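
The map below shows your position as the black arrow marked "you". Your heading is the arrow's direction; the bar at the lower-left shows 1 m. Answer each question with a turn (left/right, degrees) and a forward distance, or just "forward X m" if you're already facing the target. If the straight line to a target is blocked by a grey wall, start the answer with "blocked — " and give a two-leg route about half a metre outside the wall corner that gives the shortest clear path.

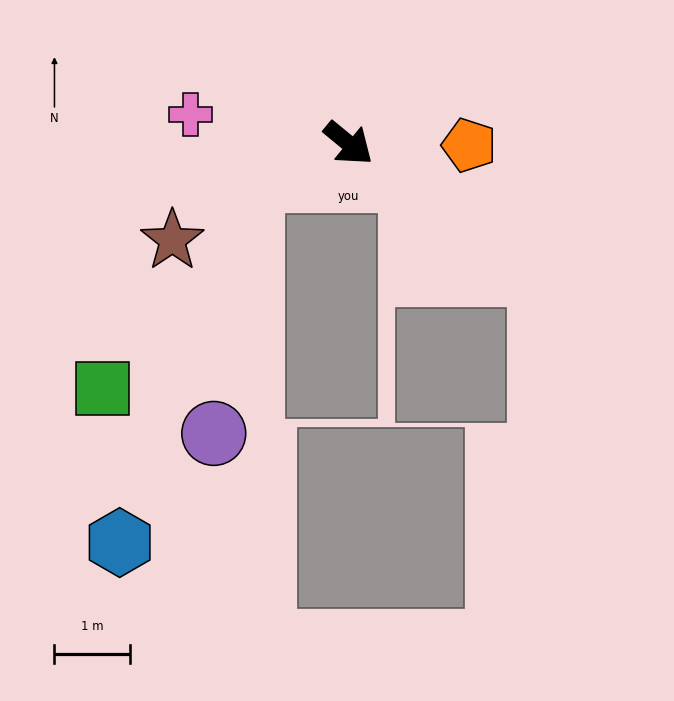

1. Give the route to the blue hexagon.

blocked — turn right 120°, forward 1.4 m, then turn left 49°, forward 5.1 m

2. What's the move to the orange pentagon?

turn left 39°, forward 1.6 m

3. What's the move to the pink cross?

turn right 151°, forward 2.1 m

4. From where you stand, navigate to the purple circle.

blocked — turn right 120°, forward 1.4 m, then turn left 61°, forward 3.4 m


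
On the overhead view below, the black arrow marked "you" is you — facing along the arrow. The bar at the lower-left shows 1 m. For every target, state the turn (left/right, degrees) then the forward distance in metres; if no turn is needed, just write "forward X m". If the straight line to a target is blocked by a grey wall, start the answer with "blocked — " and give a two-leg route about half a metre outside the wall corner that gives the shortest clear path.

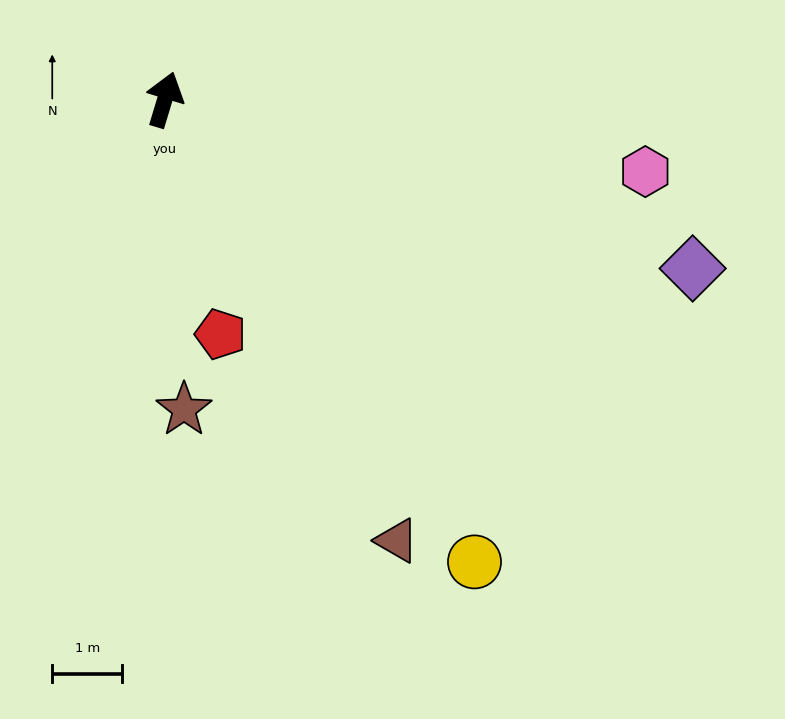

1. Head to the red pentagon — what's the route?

turn right 150°, forward 3.5 m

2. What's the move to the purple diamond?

turn right 91°, forward 7.9 m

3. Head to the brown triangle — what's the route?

turn right 135°, forward 7.1 m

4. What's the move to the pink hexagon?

turn right 82°, forward 7.0 m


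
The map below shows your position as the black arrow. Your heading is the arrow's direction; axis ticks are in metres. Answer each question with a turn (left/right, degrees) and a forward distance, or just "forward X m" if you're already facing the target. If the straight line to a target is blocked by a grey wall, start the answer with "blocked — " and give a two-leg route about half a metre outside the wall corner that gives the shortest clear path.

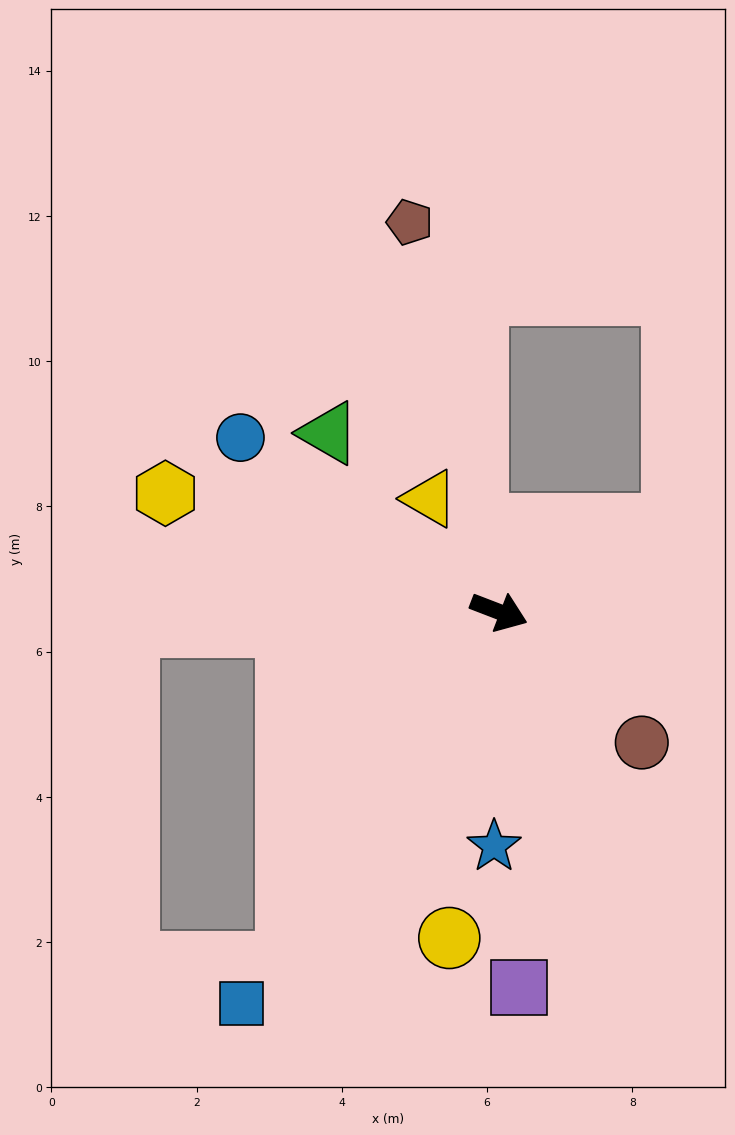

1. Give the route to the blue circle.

turn left 167°, forward 4.3 m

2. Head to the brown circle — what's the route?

turn right 21°, forward 2.7 m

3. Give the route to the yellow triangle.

turn left 143°, forward 1.8 m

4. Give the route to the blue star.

turn right 70°, forward 3.2 m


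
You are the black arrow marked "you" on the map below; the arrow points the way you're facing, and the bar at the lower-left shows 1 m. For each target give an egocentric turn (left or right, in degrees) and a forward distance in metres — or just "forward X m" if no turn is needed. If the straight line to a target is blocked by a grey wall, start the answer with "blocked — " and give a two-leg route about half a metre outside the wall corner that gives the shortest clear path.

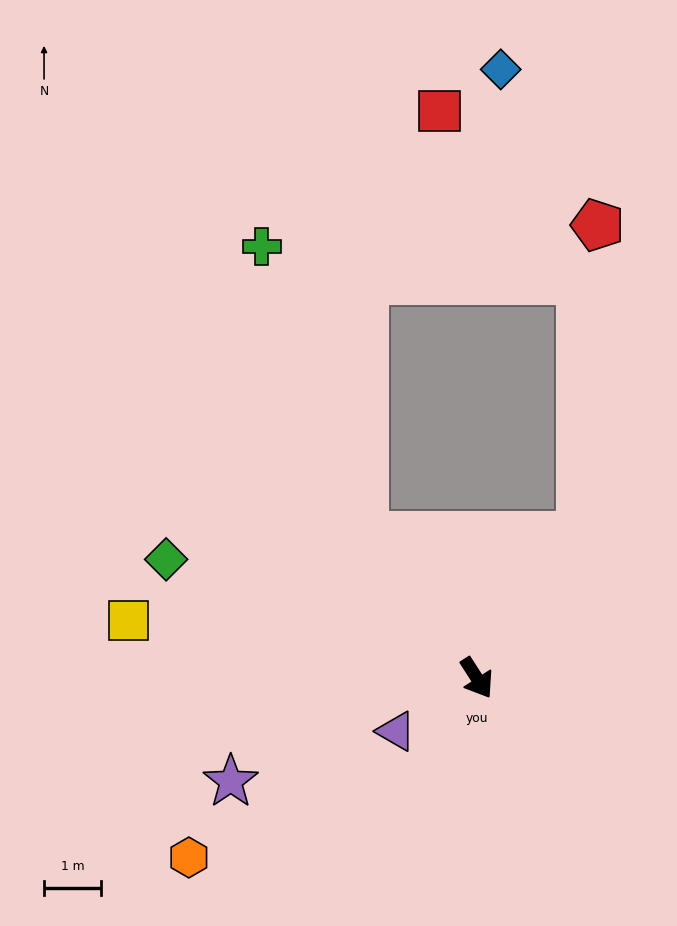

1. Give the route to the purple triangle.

turn right 89°, forward 1.7 m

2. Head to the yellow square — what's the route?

turn right 132°, forward 6.2 m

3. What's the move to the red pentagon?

blocked — turn left 111°, forward 3.1 m, then turn left 33°, forward 5.5 m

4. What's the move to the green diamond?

turn right 144°, forward 5.8 m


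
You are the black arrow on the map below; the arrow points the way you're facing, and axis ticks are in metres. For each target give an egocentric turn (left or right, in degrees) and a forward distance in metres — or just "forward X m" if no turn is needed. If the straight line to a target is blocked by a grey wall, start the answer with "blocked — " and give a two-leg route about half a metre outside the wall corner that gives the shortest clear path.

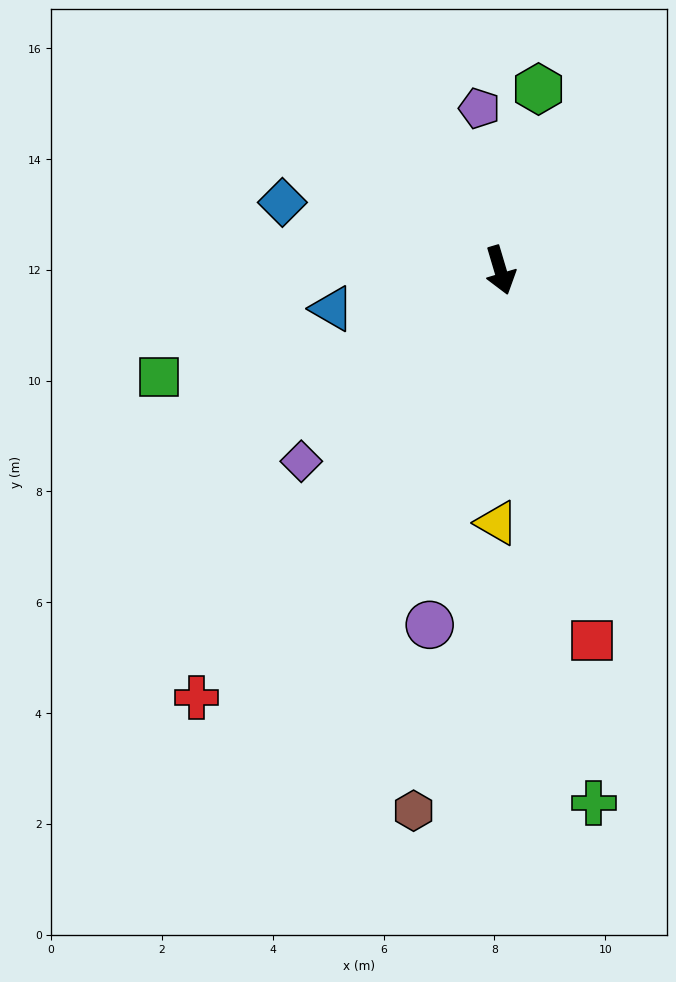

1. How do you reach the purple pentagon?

turn left 171°, forward 2.9 m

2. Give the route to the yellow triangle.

turn right 17°, forward 4.6 m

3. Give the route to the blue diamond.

turn right 124°, forward 4.1 m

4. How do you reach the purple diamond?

turn right 63°, forward 5.0 m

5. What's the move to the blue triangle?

turn right 94°, forward 3.1 m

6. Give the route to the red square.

turn right 3°, forward 6.9 m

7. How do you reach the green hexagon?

turn left 152°, forward 3.3 m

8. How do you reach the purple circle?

turn right 28°, forward 6.5 m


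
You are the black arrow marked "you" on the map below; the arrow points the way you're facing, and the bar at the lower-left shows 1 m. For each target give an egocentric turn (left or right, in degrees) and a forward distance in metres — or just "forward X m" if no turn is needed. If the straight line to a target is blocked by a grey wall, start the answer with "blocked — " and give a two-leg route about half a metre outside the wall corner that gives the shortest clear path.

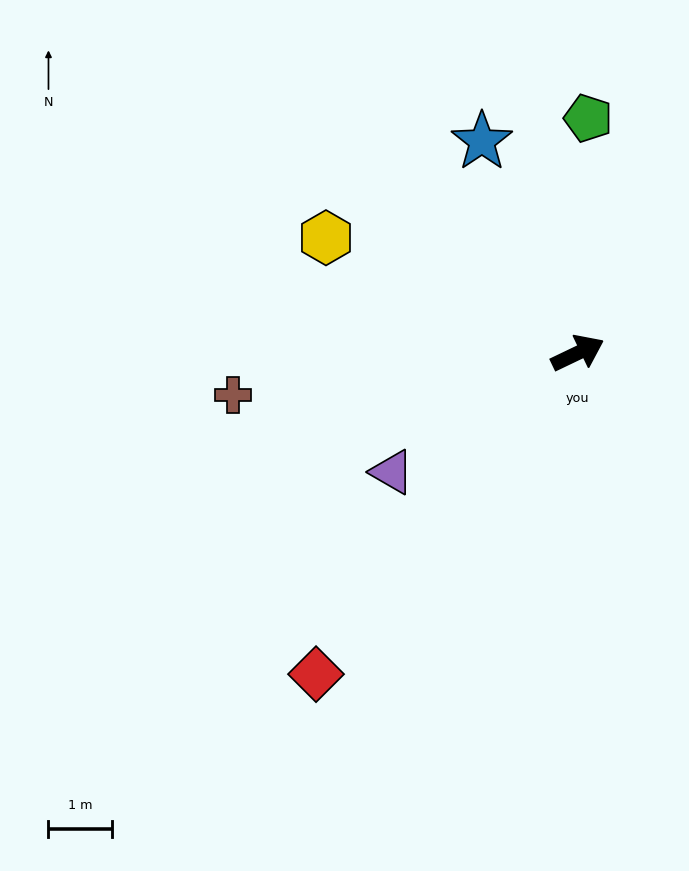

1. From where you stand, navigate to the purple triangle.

turn right 173°, forward 3.5 m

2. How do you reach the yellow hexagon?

turn left 130°, forward 4.3 m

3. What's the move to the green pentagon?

turn left 62°, forward 3.7 m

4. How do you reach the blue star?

turn left 89°, forward 3.6 m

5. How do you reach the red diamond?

turn right 155°, forward 6.5 m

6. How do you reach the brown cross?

turn left 161°, forward 5.4 m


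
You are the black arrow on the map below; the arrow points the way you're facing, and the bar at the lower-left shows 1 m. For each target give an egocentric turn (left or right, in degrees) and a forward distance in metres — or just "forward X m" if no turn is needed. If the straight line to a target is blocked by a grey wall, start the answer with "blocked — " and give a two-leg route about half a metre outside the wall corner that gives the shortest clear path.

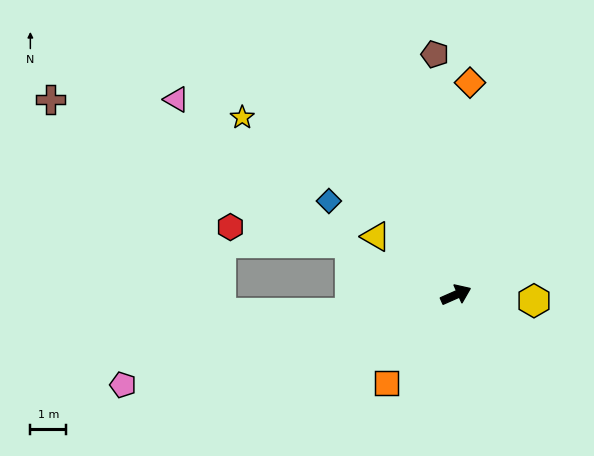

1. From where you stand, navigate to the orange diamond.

turn left 62°, forward 6.0 m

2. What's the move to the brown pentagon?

turn left 71°, forward 6.8 m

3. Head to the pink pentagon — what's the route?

turn left 171°, forward 9.7 m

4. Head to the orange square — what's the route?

turn right 152°, forward 3.1 m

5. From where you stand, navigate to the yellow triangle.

turn left 120°, forward 2.8 m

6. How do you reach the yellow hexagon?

turn right 28°, forward 2.2 m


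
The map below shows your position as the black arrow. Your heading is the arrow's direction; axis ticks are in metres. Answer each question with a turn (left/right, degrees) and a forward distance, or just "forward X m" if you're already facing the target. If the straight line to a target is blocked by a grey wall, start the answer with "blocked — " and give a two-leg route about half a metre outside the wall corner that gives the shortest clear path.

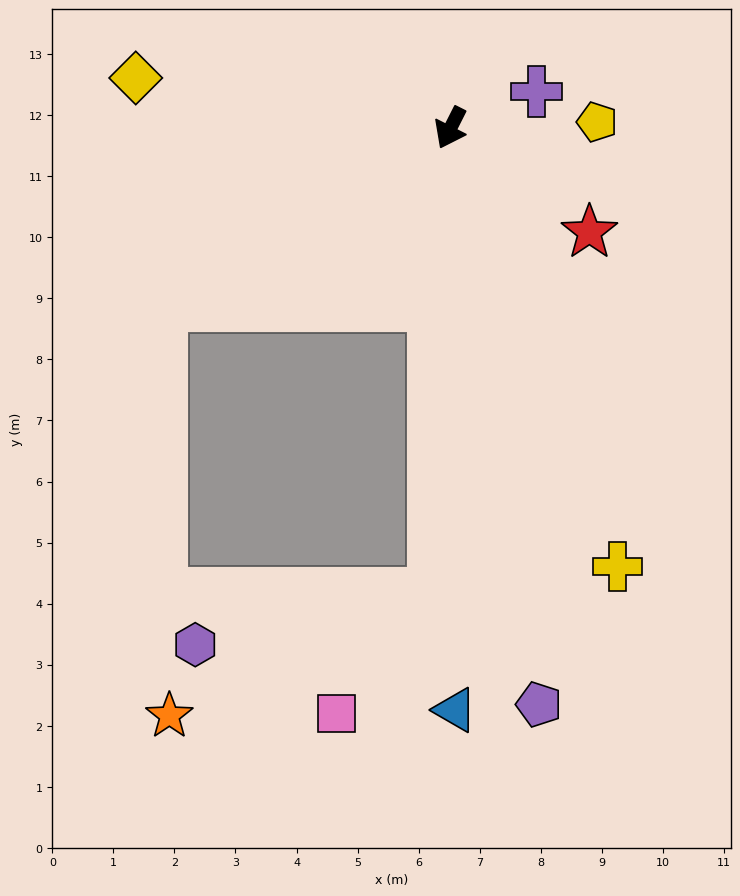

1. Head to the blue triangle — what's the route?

turn left 27°, forward 9.5 m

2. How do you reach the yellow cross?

turn left 48°, forward 7.7 m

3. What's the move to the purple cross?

turn left 140°, forward 1.5 m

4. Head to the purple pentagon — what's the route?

turn left 36°, forward 9.6 m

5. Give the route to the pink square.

blocked — turn left 25°, forward 7.6 m, then turn right 37°, forward 2.5 m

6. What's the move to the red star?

turn left 80°, forward 2.8 m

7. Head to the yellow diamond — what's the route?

turn right 72°, forward 5.2 m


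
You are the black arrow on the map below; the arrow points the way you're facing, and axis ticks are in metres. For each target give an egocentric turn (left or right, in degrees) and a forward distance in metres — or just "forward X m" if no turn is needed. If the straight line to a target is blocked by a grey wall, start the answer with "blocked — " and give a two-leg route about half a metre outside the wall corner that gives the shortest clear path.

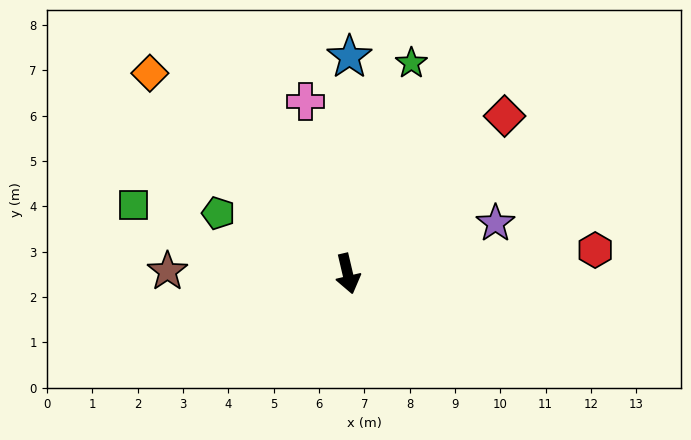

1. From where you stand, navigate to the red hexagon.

turn left 82°, forward 5.5 m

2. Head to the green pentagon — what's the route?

turn right 128°, forward 3.1 m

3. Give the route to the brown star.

turn right 104°, forward 4.0 m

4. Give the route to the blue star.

turn left 166°, forward 4.8 m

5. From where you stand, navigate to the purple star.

turn left 96°, forward 3.4 m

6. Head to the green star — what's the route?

turn left 150°, forward 4.9 m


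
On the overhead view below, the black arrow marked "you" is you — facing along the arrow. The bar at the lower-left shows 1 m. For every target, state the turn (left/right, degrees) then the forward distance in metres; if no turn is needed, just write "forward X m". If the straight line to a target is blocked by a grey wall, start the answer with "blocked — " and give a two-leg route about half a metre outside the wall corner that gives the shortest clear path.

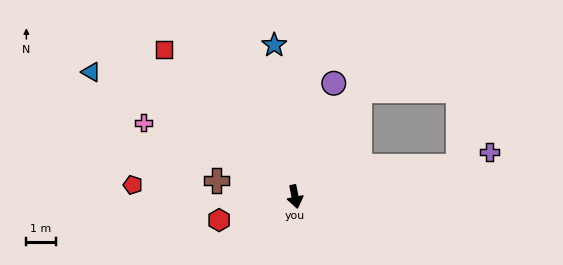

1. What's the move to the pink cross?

turn right 127°, forward 5.8 m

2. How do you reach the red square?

turn right 150°, forward 6.7 m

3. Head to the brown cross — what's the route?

turn right 113°, forward 2.7 m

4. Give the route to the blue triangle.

turn right 133°, forward 8.2 m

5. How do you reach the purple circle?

turn left 150°, forward 4.1 m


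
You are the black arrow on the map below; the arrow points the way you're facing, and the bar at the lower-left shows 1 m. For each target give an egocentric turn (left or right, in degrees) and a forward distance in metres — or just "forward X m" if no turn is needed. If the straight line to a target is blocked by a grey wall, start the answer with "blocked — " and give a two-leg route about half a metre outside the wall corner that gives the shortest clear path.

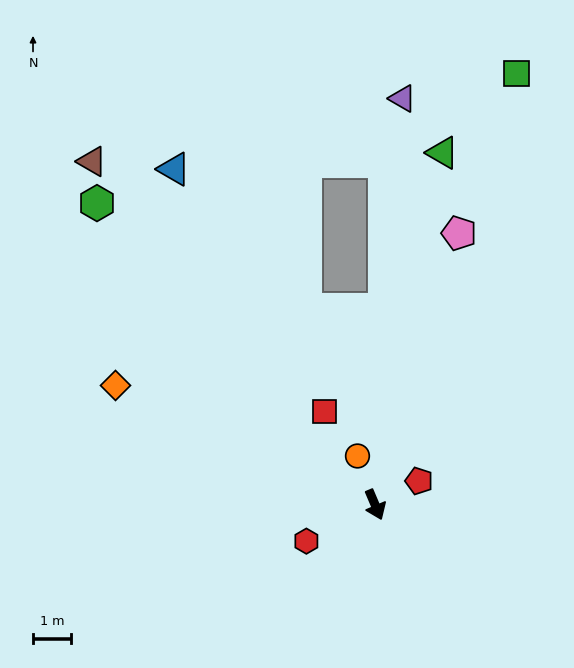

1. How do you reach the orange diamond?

turn right 138°, forward 7.5 m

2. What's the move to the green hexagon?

turn right 160°, forward 10.8 m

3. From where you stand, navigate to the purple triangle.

turn left 153°, forward 10.7 m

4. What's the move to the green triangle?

turn left 146°, forward 9.4 m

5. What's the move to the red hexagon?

turn right 85°, forward 2.0 m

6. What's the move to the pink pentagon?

turn left 140°, forward 7.5 m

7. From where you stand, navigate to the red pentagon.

turn left 95°, forward 1.3 m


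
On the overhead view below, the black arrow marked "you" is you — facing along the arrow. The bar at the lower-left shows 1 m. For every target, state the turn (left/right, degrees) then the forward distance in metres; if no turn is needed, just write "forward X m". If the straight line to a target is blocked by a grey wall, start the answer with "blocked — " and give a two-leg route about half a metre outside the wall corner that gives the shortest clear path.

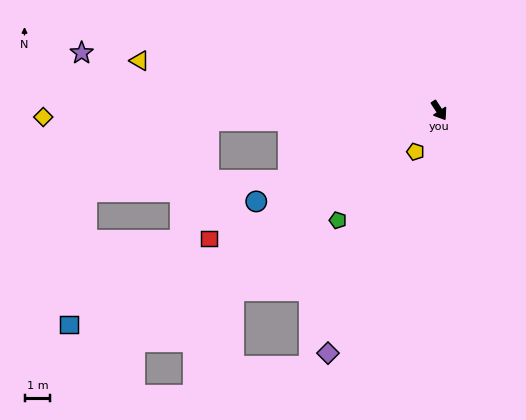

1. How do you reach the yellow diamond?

turn right 122°, forward 15.3 m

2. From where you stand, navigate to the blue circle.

turn right 97°, forward 7.9 m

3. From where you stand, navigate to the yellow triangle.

turn right 133°, forward 11.7 m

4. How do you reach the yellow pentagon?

turn right 63°, forward 1.8 m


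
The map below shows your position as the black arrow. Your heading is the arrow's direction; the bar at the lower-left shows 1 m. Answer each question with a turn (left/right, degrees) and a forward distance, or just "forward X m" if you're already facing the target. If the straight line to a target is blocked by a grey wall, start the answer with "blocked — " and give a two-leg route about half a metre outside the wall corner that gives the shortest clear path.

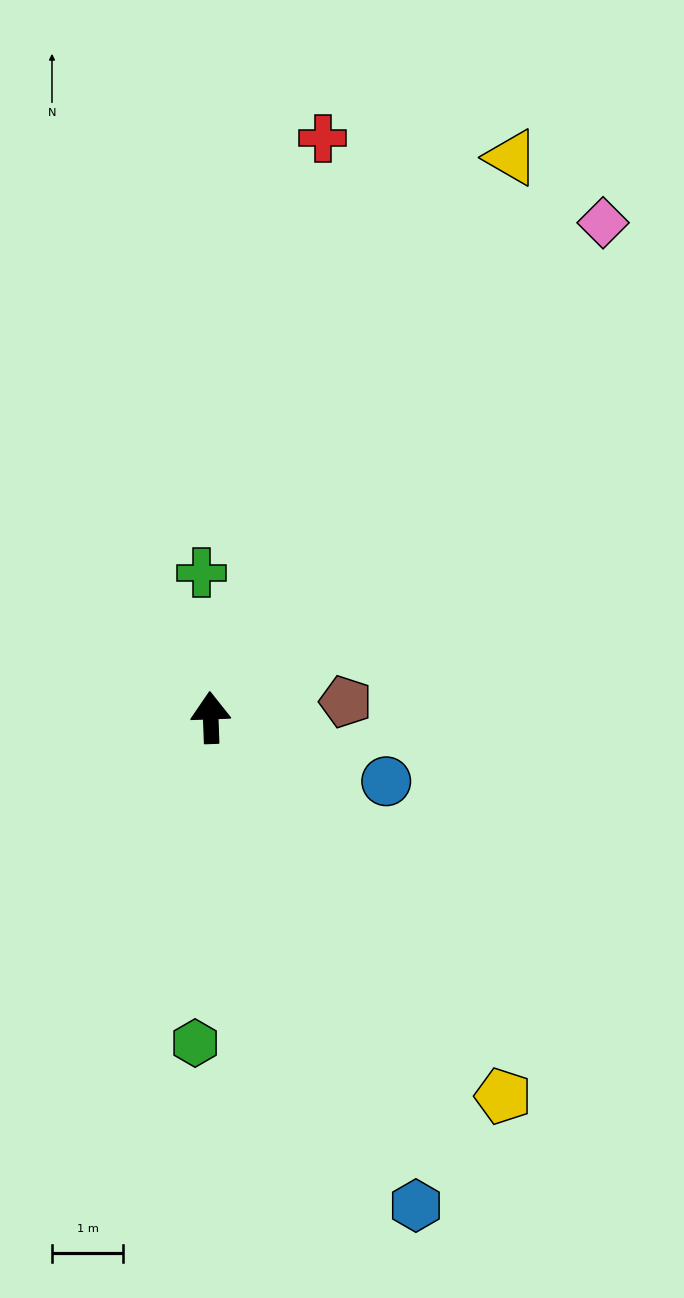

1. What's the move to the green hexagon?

turn left 175°, forward 4.6 m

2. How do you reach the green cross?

forward 2.0 m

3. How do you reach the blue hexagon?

turn right 159°, forward 7.4 m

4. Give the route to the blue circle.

turn right 112°, forward 2.6 m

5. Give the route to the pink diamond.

turn right 41°, forward 8.8 m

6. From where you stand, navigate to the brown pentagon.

turn right 85°, forward 1.9 m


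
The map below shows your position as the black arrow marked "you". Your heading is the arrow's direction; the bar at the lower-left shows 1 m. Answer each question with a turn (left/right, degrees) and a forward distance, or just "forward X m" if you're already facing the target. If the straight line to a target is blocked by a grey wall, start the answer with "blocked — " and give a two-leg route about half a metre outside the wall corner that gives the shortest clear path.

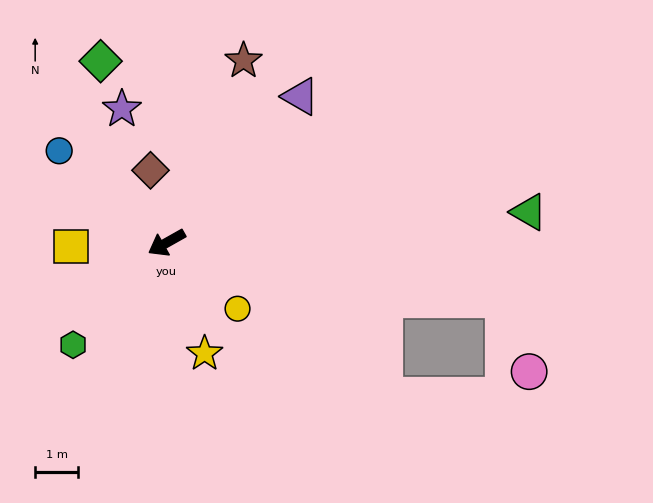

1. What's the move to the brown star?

turn right 142°, forward 4.6 m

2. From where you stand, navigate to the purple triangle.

turn right 162°, forward 4.6 m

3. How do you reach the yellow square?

turn right 27°, forward 2.2 m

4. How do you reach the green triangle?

turn left 155°, forward 8.4 m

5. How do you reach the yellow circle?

turn left 108°, forward 2.2 m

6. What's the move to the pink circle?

blocked — turn left 141°, forward 7.9 m, then turn right 60°, forward 1.8 m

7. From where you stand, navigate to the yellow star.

turn left 80°, forward 2.7 m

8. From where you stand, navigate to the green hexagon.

turn left 18°, forward 3.2 m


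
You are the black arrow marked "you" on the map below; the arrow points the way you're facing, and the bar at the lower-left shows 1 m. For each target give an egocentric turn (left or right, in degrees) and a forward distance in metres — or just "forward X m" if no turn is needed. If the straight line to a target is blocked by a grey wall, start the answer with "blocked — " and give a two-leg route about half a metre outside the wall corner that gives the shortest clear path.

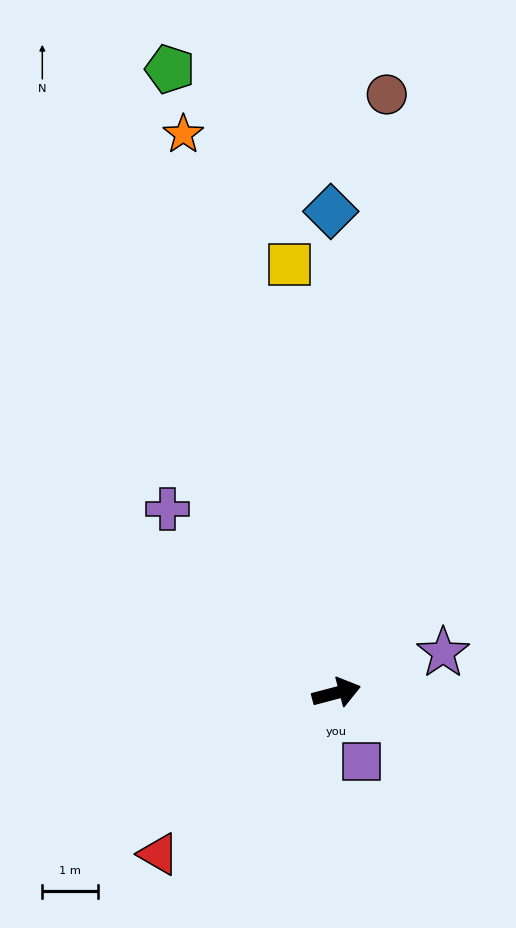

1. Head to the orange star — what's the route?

turn left 91°, forward 10.5 m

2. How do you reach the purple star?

turn left 6°, forward 2.1 m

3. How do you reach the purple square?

turn right 85°, forward 1.3 m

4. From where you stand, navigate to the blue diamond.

turn left 76°, forward 8.7 m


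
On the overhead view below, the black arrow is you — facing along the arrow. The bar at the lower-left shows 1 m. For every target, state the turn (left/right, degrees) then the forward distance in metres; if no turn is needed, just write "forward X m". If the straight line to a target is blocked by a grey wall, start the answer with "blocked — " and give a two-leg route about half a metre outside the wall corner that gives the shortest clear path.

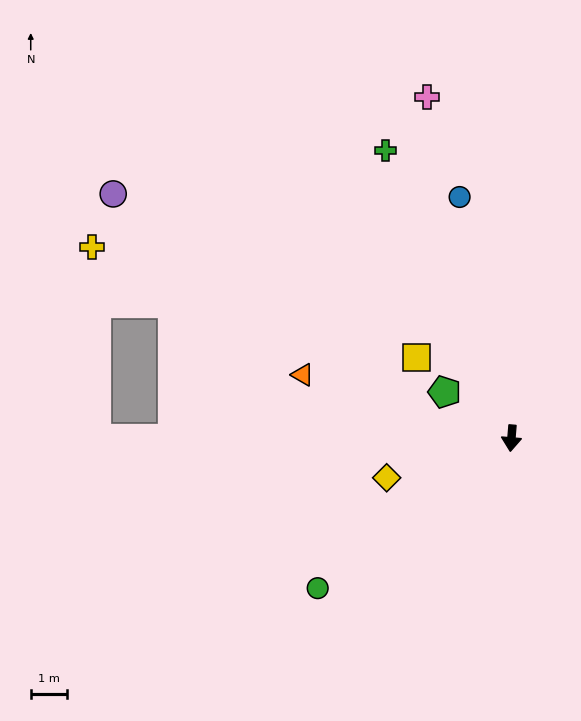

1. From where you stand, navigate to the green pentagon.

turn right 120°, forward 2.3 m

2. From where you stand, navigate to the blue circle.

turn right 163°, forward 6.8 m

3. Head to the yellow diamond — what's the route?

turn right 68°, forward 3.6 m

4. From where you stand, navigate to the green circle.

turn right 48°, forward 6.8 m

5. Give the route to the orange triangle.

turn right 102°, forward 6.0 m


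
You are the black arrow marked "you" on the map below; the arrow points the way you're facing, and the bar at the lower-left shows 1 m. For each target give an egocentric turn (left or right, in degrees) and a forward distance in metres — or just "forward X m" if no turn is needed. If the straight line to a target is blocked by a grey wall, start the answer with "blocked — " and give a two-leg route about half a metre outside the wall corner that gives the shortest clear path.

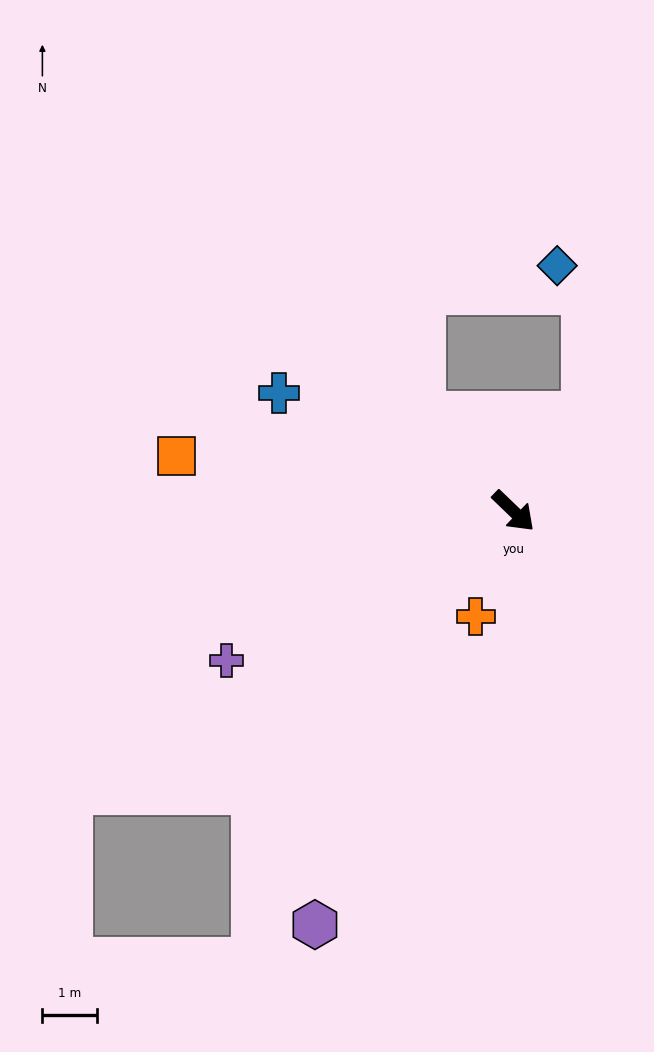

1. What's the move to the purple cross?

turn right 109°, forward 5.9 m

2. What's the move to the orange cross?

turn right 66°, forward 2.1 m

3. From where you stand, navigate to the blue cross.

turn right 163°, forward 4.8 m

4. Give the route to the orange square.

turn right 145°, forward 6.2 m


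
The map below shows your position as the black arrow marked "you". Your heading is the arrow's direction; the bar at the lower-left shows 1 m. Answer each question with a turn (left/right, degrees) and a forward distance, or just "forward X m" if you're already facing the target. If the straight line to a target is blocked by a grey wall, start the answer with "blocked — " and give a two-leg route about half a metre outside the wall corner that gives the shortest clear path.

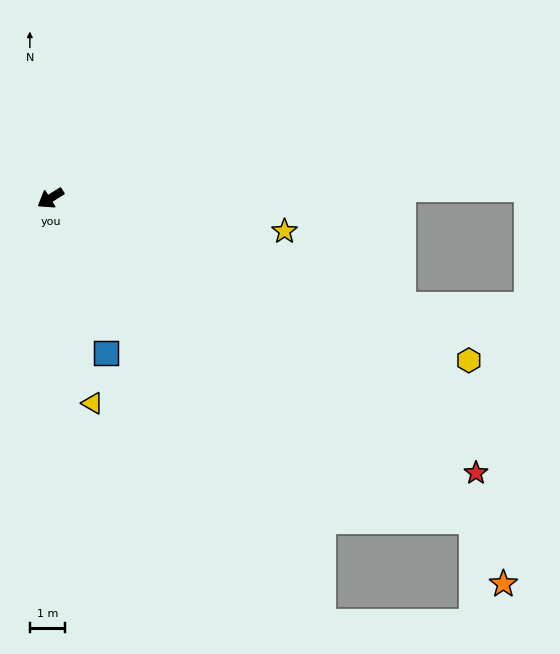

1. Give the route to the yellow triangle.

turn left 69°, forward 6.0 m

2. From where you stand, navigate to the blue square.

turn left 78°, forward 4.7 m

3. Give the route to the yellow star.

turn left 140°, forward 6.8 m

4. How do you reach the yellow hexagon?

turn left 127°, forward 12.8 m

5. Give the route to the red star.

turn left 115°, forward 14.5 m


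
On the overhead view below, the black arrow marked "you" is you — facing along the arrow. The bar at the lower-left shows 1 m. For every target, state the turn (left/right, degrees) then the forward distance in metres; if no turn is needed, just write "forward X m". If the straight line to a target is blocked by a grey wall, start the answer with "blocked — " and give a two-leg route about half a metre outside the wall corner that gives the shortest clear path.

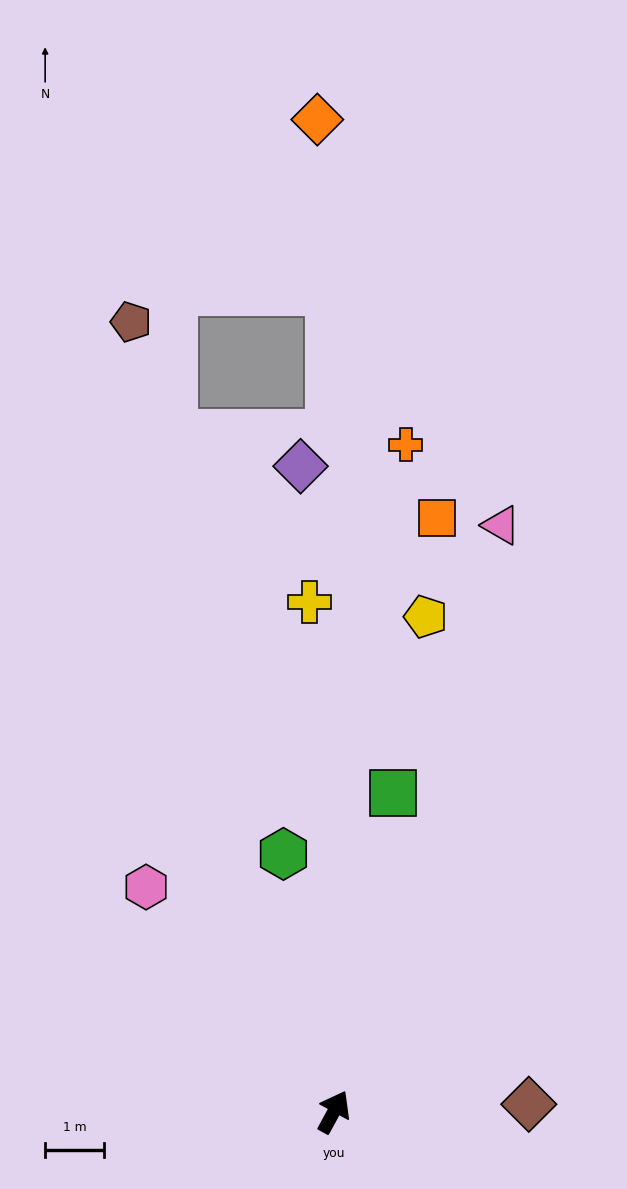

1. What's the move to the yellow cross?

turn left 31°, forward 8.7 m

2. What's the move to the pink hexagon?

turn left 68°, forward 5.0 m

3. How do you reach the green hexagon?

turn left 40°, forward 4.5 m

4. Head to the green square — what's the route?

turn left 18°, forward 5.5 m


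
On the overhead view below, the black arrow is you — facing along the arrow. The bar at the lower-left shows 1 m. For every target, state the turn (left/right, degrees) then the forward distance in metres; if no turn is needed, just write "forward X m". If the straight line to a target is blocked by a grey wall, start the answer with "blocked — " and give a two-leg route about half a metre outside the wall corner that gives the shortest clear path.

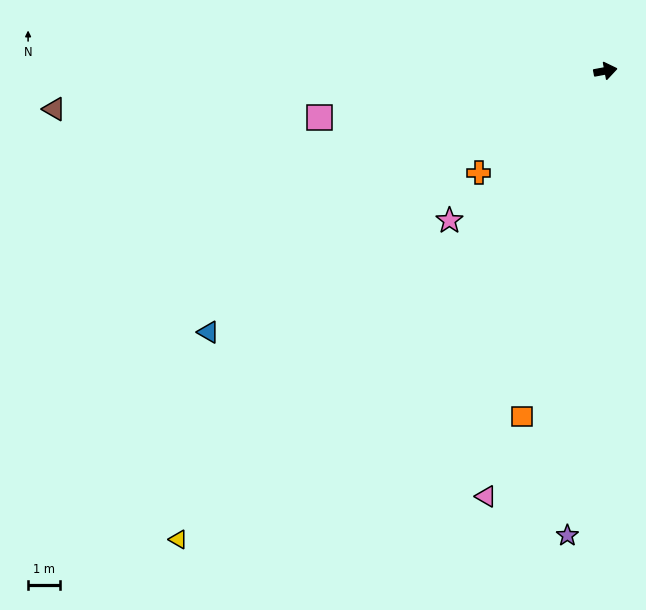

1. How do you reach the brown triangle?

turn left 173°, forward 17.6 m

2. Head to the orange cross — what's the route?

turn right 152°, forward 5.2 m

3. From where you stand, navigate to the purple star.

turn right 105°, forward 14.8 m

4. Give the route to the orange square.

turn right 114°, forward 11.3 m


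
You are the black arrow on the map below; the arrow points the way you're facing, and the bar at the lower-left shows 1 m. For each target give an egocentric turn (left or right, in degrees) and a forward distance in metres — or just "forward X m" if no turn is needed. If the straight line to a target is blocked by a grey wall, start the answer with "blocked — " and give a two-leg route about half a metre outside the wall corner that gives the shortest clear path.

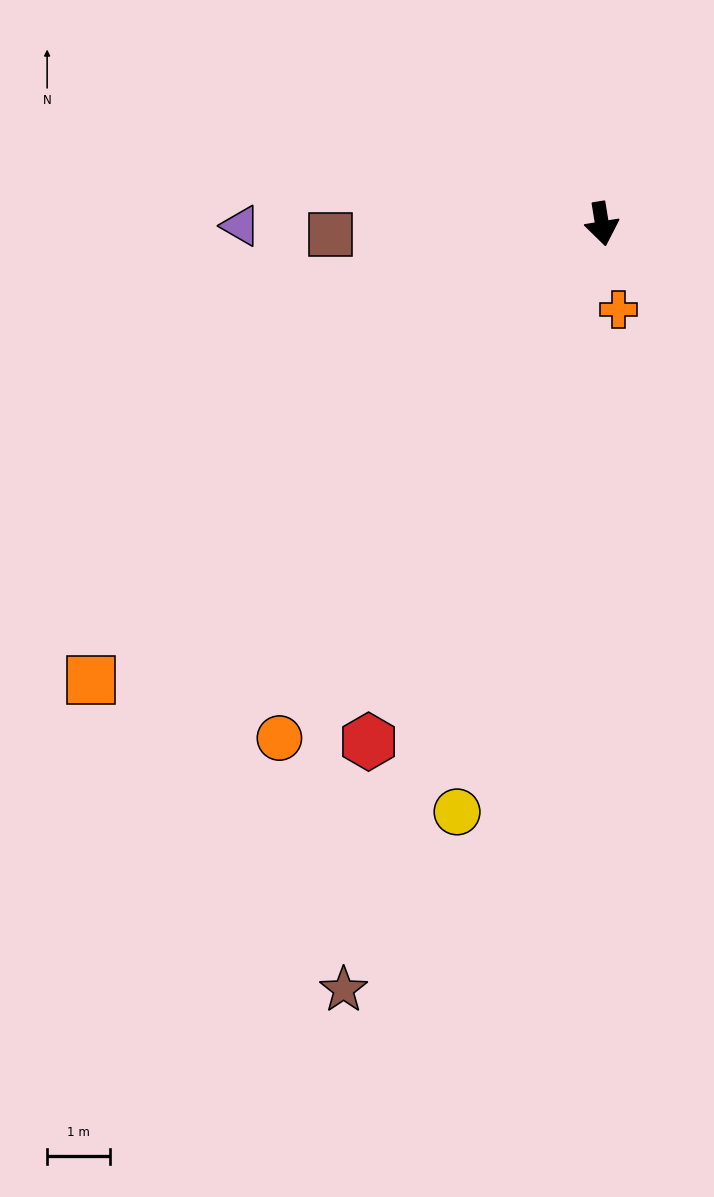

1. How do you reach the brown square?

turn right 97°, forward 4.3 m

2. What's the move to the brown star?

turn right 28°, forward 12.9 m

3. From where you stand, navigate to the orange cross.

forward 1.4 m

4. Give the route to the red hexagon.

turn right 34°, forward 9.1 m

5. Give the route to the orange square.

turn right 57°, forward 10.9 m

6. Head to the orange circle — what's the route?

turn right 41°, forward 9.7 m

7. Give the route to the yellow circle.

turn right 23°, forward 9.7 m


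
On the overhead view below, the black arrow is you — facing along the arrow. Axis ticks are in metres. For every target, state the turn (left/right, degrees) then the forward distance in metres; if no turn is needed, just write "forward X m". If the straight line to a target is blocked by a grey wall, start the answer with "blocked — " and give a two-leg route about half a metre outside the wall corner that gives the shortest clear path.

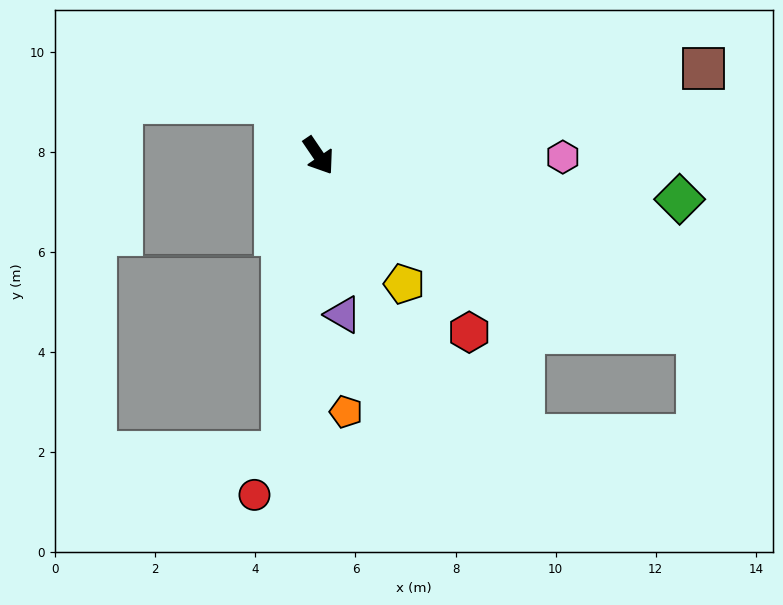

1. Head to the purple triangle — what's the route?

turn right 25°, forward 3.2 m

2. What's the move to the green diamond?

turn left 49°, forward 7.3 m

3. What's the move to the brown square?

turn left 69°, forward 7.9 m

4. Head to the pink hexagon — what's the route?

turn left 55°, forward 4.9 m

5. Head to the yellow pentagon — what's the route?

forward 3.1 m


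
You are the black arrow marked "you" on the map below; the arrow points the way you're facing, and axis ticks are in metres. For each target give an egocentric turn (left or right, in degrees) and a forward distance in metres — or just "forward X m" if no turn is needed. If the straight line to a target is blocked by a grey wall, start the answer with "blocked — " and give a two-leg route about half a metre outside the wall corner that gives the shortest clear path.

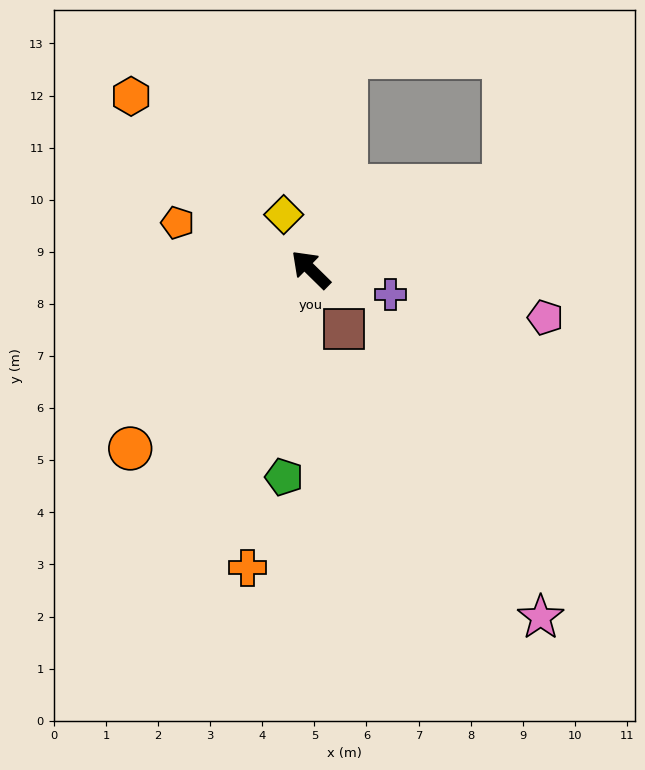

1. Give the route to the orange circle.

turn left 89°, forward 4.9 m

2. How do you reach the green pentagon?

turn left 127°, forward 4.0 m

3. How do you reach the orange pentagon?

turn left 25°, forward 2.7 m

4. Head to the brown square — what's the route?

turn left 164°, forward 1.3 m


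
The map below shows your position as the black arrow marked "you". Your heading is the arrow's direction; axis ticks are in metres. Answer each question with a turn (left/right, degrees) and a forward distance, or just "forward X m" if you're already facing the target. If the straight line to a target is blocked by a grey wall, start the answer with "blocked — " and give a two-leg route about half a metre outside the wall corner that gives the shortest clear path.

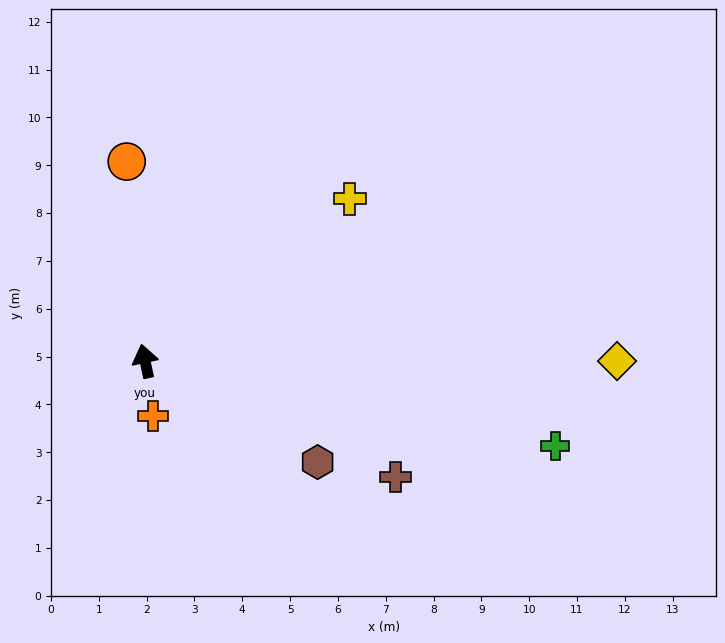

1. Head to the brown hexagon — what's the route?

turn right 132°, forward 4.2 m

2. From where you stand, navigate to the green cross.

turn right 114°, forward 8.8 m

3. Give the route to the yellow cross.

turn right 64°, forward 5.5 m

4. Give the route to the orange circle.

turn right 7°, forward 4.2 m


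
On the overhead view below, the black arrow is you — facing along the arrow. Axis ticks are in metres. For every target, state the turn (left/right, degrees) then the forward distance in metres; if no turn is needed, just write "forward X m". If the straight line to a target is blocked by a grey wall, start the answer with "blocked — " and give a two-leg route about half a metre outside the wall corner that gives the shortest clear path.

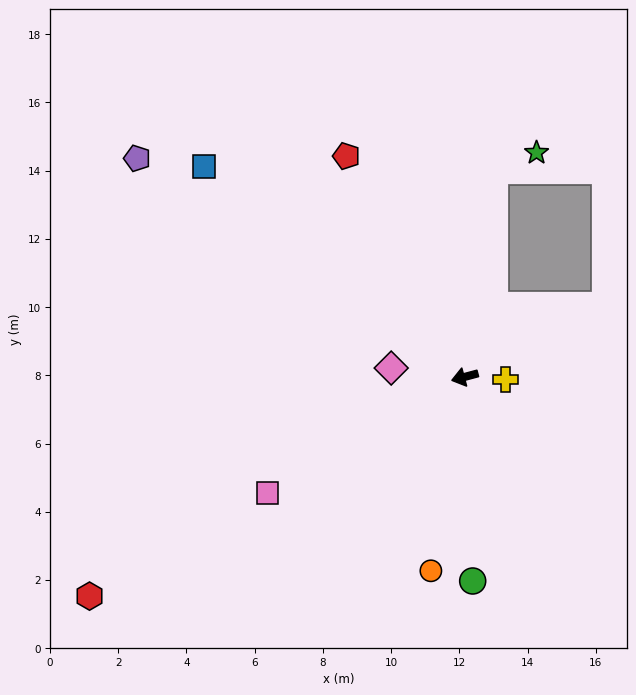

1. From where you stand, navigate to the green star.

blocked — turn right 113°, forward 6.1 m, then turn right 60°, forward 1.4 m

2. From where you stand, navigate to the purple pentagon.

turn right 49°, forward 11.5 m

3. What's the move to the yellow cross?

turn left 161°, forward 1.2 m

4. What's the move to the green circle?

turn left 77°, forward 6.0 m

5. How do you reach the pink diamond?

turn right 22°, forward 2.2 m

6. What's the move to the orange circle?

turn left 65°, forward 5.8 m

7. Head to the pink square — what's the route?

turn left 15°, forward 6.7 m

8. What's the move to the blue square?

turn right 54°, forward 9.8 m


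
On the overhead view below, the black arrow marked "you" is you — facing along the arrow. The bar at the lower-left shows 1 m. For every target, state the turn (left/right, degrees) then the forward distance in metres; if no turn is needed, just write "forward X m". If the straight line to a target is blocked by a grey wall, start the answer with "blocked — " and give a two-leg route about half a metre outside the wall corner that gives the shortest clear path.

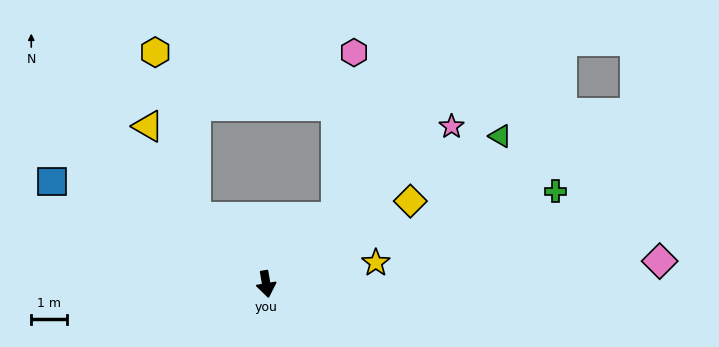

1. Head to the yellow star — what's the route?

turn left 91°, forward 3.1 m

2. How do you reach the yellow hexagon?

blocked — turn right 143°, forward 2.7 m, then turn right 33°, forward 4.8 m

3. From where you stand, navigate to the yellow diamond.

turn left 110°, forward 4.7 m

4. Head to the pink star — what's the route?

turn left 121°, forward 6.9 m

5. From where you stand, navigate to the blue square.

turn right 125°, forward 6.7 m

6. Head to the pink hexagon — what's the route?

blocked — turn left 124°, forward 2.7 m, then turn left 40°, forward 4.7 m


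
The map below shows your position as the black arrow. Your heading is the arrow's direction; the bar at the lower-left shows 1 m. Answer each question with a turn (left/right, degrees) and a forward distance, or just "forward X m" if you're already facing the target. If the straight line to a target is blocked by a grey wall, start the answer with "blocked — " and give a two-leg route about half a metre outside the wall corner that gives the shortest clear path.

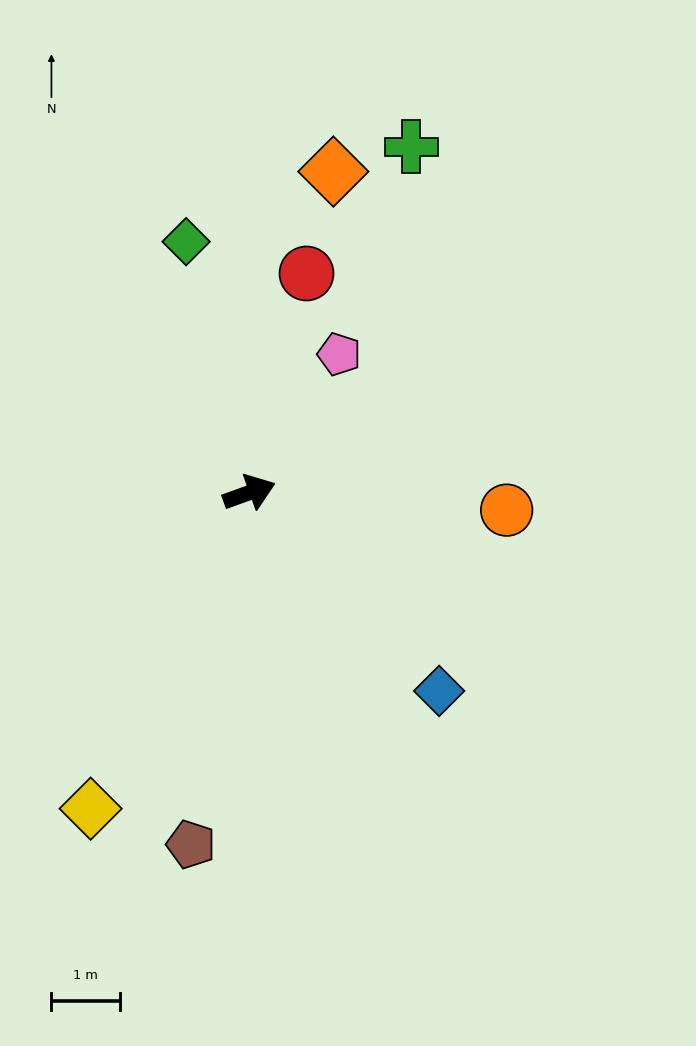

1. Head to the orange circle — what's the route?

turn right 24°, forward 3.8 m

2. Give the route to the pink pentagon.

turn left 37°, forward 2.4 m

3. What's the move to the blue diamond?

turn right 66°, forward 4.0 m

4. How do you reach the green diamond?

turn left 84°, forward 3.8 m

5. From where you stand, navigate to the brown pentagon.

turn right 119°, forward 5.2 m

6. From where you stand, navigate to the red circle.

turn left 56°, forward 3.3 m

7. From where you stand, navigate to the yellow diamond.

turn right 136°, forward 5.2 m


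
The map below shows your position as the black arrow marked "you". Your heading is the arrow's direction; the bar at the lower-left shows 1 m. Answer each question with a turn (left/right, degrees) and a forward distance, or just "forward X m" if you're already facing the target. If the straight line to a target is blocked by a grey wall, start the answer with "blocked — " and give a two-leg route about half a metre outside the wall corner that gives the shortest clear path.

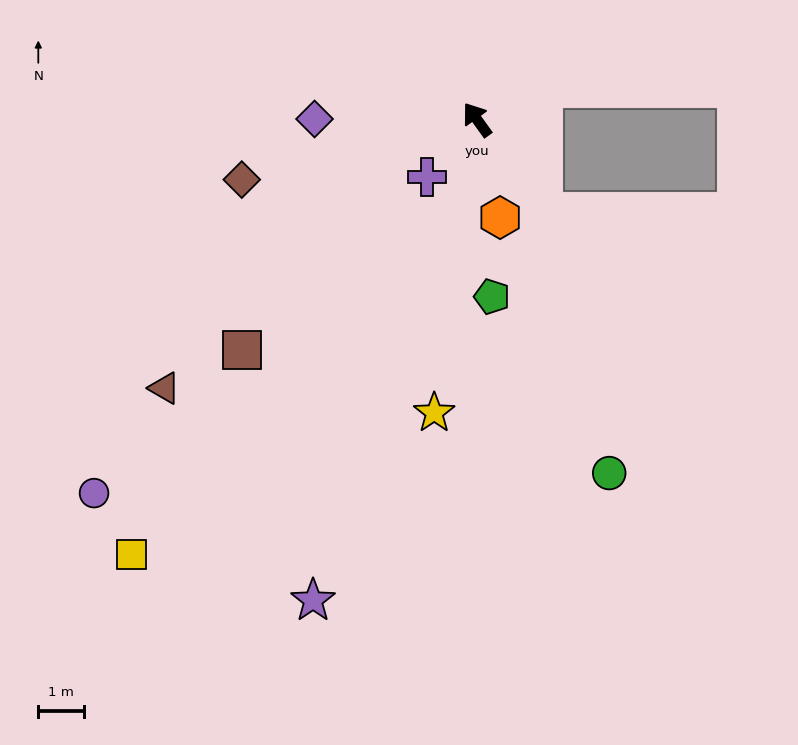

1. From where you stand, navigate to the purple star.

turn left 125°, forward 11.1 m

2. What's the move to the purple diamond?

turn left 54°, forward 3.5 m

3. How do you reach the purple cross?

turn left 103°, forward 1.7 m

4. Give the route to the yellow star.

turn left 136°, forward 6.5 m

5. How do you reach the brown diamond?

turn left 69°, forward 5.3 m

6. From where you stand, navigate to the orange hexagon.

turn left 158°, forward 2.2 m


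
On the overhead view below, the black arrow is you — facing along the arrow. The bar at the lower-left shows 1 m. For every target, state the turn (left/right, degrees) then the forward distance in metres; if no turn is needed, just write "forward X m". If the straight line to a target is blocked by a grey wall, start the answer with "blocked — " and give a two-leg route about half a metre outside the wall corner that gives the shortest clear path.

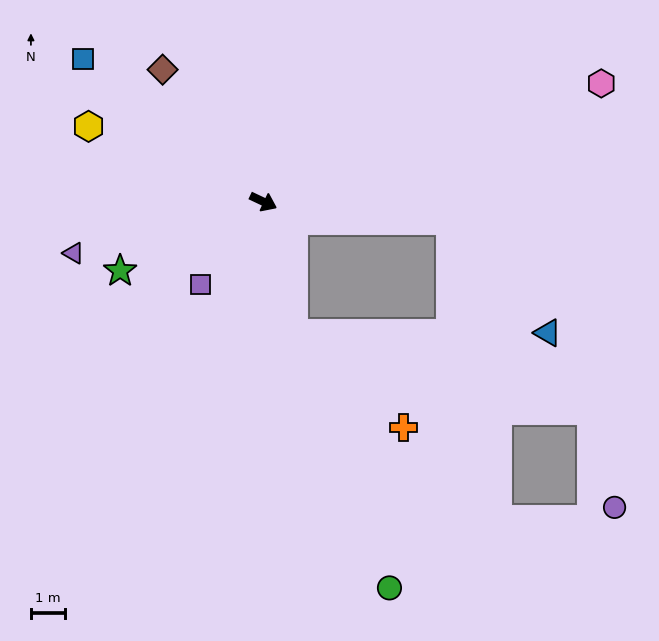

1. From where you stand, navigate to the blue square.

turn left 167°, forward 6.8 m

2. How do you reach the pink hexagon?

turn left 45°, forward 10.6 m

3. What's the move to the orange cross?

blocked — turn right 52°, forward 4.0 m, then turn left 37°, forward 4.3 m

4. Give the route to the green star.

turn right 129°, forward 4.7 m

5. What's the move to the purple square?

turn right 102°, forward 3.1 m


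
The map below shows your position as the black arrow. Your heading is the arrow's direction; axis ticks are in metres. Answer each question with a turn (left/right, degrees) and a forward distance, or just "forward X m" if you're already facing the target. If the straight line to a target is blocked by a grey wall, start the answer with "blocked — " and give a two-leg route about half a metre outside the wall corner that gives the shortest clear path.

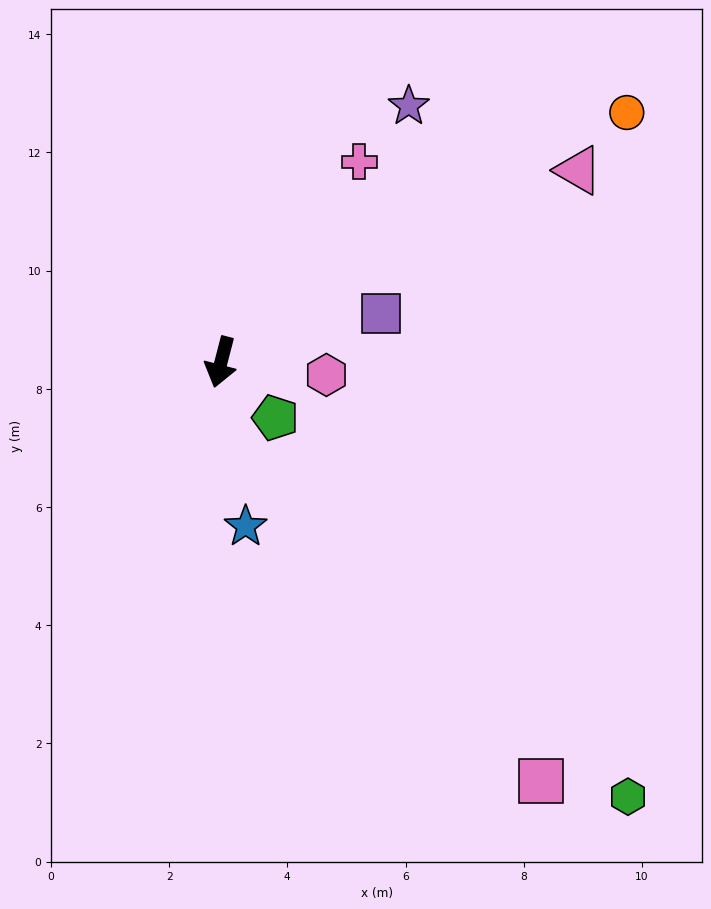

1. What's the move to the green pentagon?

turn left 59°, forward 1.3 m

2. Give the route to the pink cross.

turn left 160°, forward 4.1 m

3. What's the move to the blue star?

turn left 23°, forward 2.8 m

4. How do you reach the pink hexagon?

turn left 98°, forward 1.8 m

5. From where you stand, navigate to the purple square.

turn left 121°, forward 2.8 m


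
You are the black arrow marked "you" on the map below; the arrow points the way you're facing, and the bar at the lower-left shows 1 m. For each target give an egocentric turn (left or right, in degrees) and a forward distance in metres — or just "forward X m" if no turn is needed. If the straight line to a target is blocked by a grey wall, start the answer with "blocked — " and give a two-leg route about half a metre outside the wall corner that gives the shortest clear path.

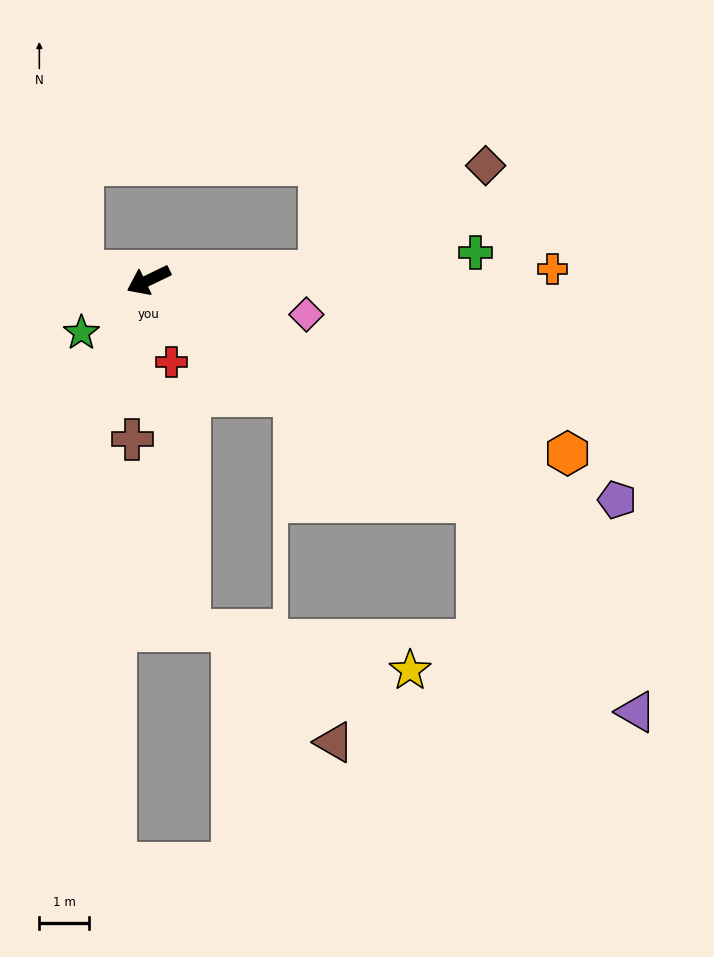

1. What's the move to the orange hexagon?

turn left 132°, forward 9.1 m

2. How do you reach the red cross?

turn left 80°, forward 1.7 m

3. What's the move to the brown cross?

turn left 58°, forward 3.2 m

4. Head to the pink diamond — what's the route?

turn left 142°, forward 3.3 m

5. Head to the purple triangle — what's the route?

blocked — turn left 120°, forward 8.0 m, then turn right 19°, forward 5.3 m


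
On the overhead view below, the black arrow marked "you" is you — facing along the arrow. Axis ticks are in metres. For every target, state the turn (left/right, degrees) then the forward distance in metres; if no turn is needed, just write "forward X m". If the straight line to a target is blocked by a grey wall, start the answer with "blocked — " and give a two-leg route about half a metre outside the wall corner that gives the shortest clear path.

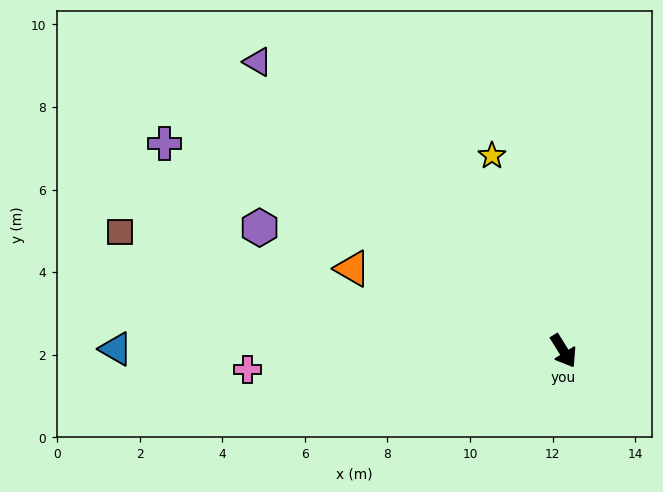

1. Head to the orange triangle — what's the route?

turn right 143°, forward 5.5 m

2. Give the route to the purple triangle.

turn right 165°, forward 10.2 m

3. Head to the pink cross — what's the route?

turn right 118°, forward 7.7 m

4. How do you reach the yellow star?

turn left 168°, forward 5.0 m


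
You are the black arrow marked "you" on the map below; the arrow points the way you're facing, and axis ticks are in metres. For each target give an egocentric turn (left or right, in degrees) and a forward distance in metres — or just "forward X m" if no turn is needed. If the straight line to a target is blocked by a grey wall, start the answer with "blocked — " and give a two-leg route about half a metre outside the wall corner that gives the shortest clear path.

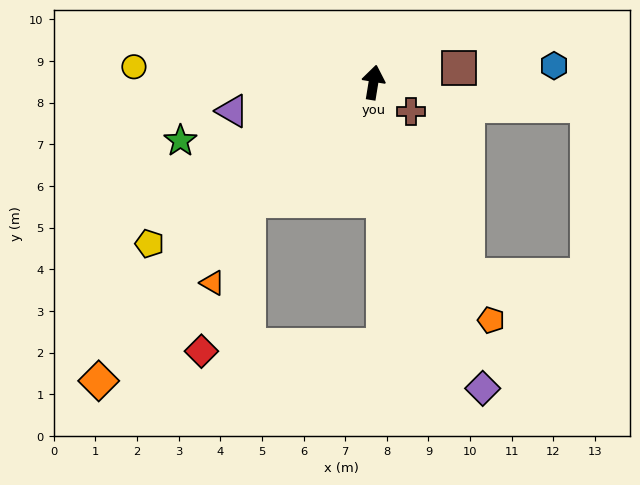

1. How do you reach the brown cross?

turn right 119°, forward 1.1 m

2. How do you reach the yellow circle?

turn left 96°, forward 5.8 m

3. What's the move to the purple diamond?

turn right 151°, forward 7.8 m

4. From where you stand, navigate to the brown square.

turn right 71°, forward 2.1 m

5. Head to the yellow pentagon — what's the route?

turn left 135°, forward 6.6 m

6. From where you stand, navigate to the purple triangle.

turn left 111°, forward 3.5 m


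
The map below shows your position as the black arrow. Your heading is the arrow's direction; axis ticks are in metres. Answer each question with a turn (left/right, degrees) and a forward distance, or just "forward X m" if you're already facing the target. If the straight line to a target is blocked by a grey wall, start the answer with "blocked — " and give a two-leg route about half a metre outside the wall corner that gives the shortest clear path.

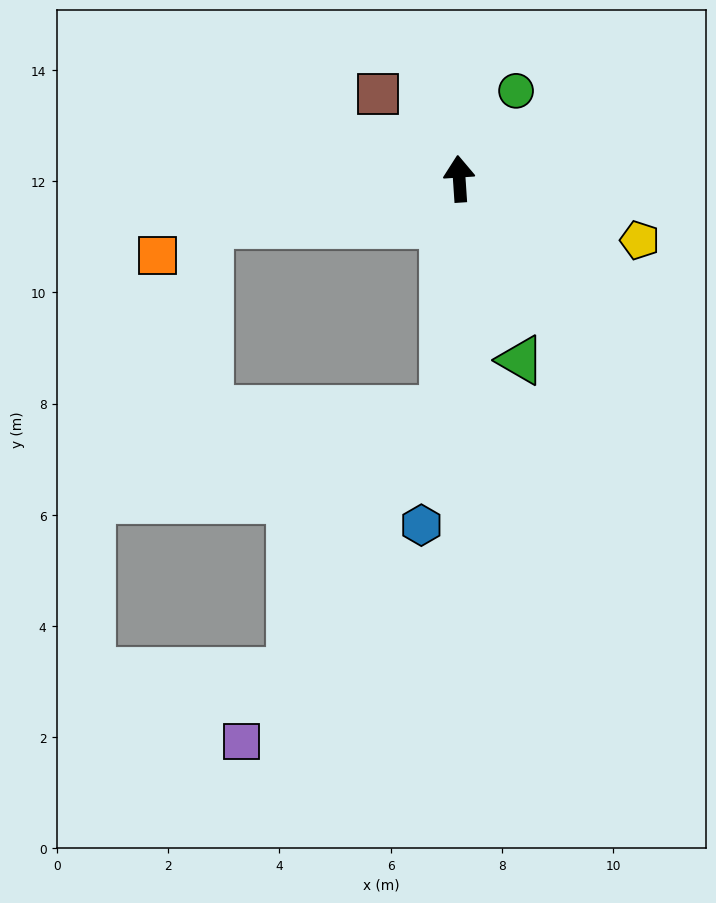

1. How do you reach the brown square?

turn left 40°, forward 2.1 m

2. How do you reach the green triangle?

turn right 165°, forward 3.4 m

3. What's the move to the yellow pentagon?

turn right 113°, forward 3.4 m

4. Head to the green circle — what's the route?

turn right 37°, forward 1.9 m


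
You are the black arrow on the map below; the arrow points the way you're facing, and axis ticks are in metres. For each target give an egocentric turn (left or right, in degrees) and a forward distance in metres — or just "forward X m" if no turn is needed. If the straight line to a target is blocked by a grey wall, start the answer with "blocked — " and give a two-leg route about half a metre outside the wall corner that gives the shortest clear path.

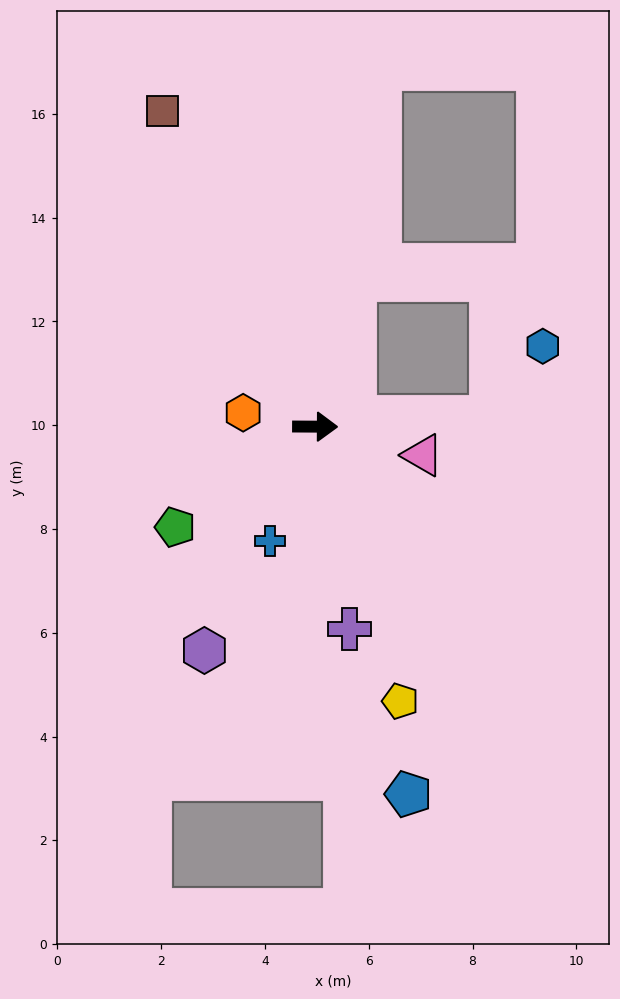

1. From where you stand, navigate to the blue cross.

turn right 111°, forward 2.4 m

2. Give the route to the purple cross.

turn right 80°, forward 4.0 m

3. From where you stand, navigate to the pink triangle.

turn right 15°, forward 2.1 m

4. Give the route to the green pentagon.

turn right 144°, forward 3.3 m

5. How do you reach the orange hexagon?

turn left 169°, forward 1.4 m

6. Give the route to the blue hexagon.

blocked — turn left 3°, forward 3.4 m, then turn left 51°, forward 1.7 m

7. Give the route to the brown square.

turn left 116°, forward 6.8 m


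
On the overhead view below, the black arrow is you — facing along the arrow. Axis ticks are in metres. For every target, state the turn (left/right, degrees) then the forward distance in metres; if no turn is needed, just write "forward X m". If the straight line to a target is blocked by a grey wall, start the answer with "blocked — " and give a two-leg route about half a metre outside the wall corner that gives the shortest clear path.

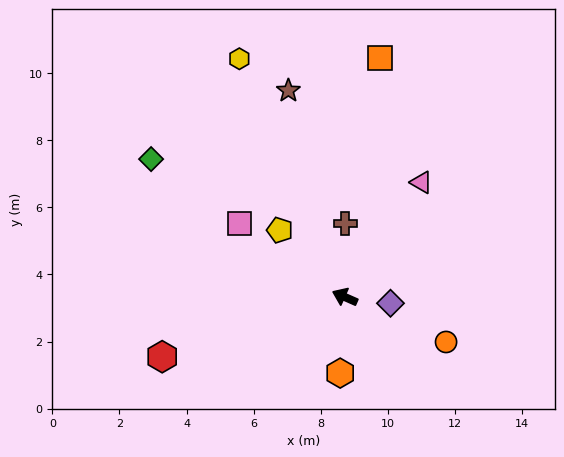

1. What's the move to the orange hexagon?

turn left 110°, forward 2.3 m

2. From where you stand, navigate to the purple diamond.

turn right 164°, forward 1.4 m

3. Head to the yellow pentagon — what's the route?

turn right 22°, forward 2.8 m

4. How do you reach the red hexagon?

turn left 42°, forward 5.7 m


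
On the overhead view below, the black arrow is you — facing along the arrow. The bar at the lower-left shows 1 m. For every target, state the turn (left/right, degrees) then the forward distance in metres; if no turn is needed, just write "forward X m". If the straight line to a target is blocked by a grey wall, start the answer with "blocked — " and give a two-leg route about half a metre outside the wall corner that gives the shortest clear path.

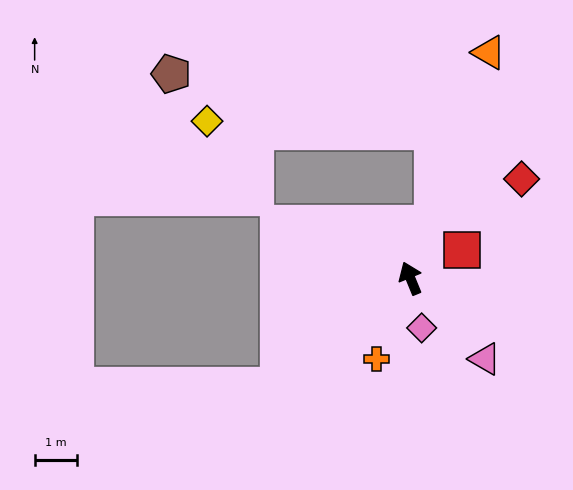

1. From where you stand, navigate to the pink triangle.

turn right 160°, forward 2.6 m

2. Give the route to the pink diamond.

turn left 170°, forward 1.2 m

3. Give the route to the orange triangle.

turn right 41°, forward 5.6 m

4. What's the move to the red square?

turn right 83°, forward 1.4 m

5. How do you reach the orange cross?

turn left 135°, forward 2.1 m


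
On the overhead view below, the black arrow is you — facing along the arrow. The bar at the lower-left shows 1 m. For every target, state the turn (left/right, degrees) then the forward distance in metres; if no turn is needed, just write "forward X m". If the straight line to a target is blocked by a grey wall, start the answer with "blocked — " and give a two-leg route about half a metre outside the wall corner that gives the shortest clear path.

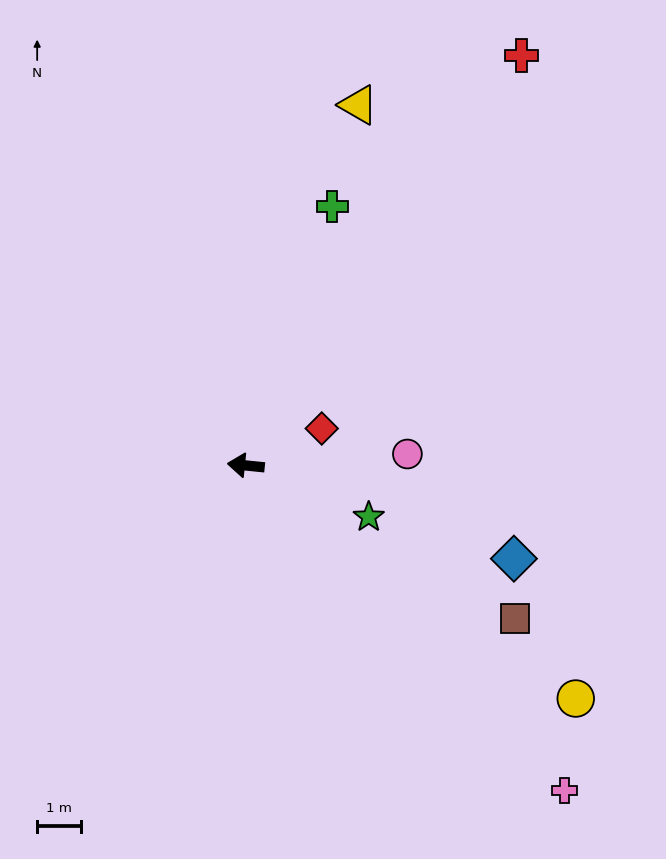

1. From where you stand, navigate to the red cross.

turn right 118°, forward 11.2 m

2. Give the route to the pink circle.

turn right 170°, forward 3.7 m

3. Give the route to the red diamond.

turn right 148°, forward 1.9 m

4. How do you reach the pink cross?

turn left 140°, forward 10.4 m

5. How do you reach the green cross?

turn right 103°, forward 6.2 m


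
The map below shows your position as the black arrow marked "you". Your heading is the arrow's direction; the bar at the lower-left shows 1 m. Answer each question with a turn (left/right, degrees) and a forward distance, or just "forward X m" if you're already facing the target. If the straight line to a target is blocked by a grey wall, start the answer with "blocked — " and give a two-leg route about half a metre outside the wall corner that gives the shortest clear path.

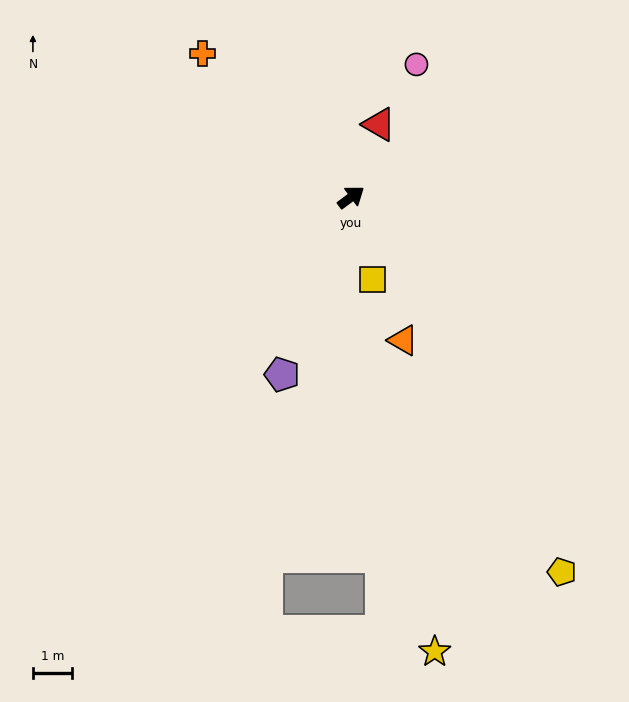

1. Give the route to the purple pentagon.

turn right 148°, forward 4.9 m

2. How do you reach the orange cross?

turn left 99°, forward 5.3 m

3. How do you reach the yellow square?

turn right 112°, forward 2.2 m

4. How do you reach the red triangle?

turn left 32°, forward 2.0 m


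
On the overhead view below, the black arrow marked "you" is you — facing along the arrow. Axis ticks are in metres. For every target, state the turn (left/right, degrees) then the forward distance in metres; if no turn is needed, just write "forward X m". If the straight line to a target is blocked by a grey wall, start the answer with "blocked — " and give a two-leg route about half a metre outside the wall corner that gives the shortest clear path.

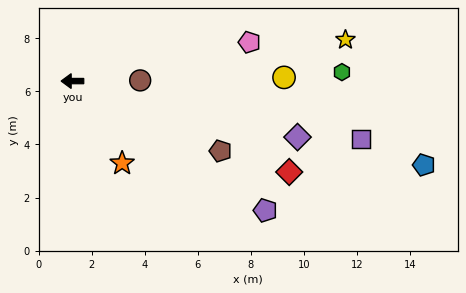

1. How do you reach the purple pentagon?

turn left 146°, forward 8.8 m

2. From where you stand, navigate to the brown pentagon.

turn left 155°, forward 6.2 m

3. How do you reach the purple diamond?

turn left 166°, forward 8.7 m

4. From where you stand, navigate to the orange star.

turn left 121°, forward 3.6 m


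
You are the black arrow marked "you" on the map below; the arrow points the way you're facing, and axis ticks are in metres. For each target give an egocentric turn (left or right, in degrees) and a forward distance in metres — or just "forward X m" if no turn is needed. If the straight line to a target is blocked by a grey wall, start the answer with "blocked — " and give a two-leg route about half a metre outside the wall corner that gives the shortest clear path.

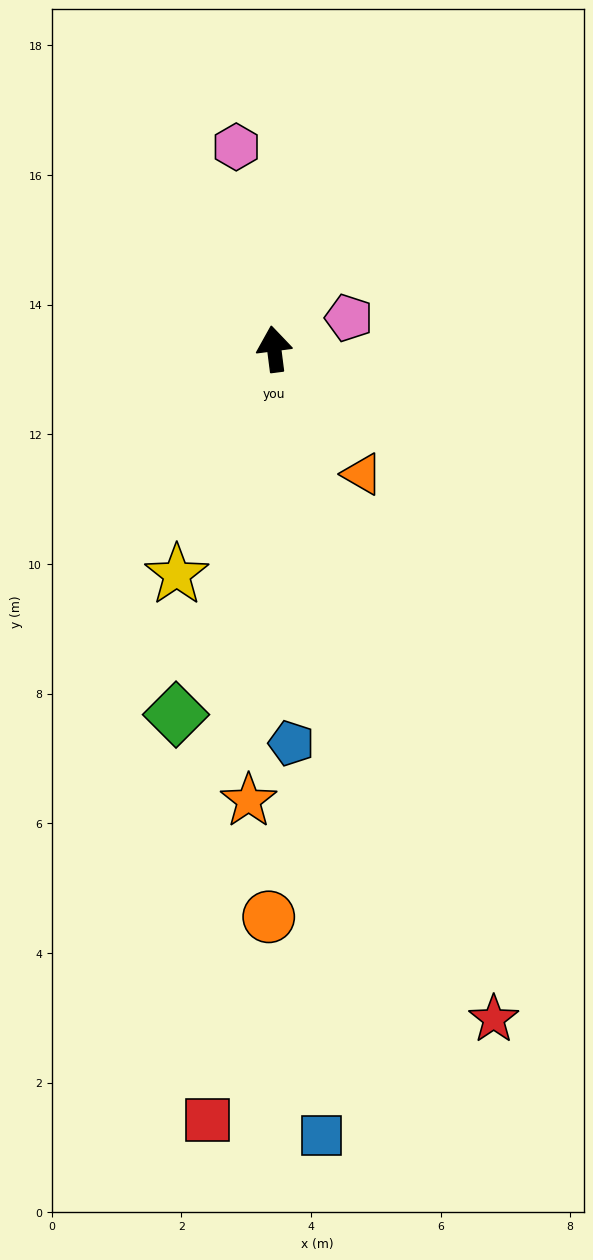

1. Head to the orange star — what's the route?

turn left 169°, forward 7.0 m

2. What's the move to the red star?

turn right 169°, forward 10.9 m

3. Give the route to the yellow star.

turn left 149°, forward 3.8 m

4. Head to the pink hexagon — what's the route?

turn left 3°, forward 3.2 m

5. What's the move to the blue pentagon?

turn left 175°, forward 6.1 m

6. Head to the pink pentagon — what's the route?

turn right 75°, forward 1.2 m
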